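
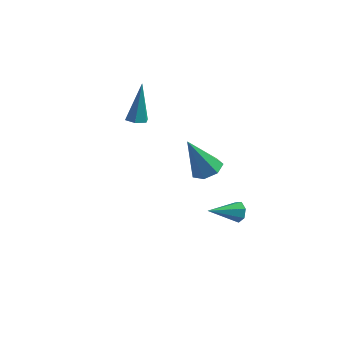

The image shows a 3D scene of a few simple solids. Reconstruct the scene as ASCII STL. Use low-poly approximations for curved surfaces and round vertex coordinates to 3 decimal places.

solid 
facet normal 0.622 0.693 -0.365
outer loop
vertex 3.477 1.716 -3.338
vertex 3.082 1.842 -3.772
vertex 3.129 2.087 -3.227
endloop
endfacet
facet normal 0.201 -0.103 0.974
outer loop
vertex 3.477 1.716 -3.338
vertex 3.129 2.087 -3.227
vertex 2.018 0.658 -3.148
endloop
endfacet
facet normal 0.623 0.692 -0.365
outer loop
vertex 3.129 2.087 -3.227
vertex 3.082 1.842 -3.772
vertex 2.746 2.274 -3.526
endloop
endfacet
facet normal -0.442 0.388 0.809
outer loop
vertex 3.129 2.087 -3.227
vertex 2.746 2.274 -3.526
vertex 2.018 0.658 -3.148
endloop
endfacet
facet normal 0.622 0.692 -0.366
outer loop
vertex 2.746 2.274 -3.526
vertex 3.082 1.842 -3.772
vertex 2.616 2.135 -4.01
endloop
endfacet
facet normal -0.895 0.431 0.117
outer loop
vertex 2.746 2.274 -3.526
vertex 2.616 2.135 -4.01
vertex 2.018 0.658 -3.148
endloop
endfacet
facet normal 0.622 0.693 -0.365
outer loop
vertex 2.616 2.135 -4.01
vertex 3.082 1.842 -3.772
vertex 2.836 1.776 -4.316
endloop
endfacet
facet normal -0.816 -0.007 -0.578
outer loop
vertex 2.616 2.135 -4.01
vertex 2.836 1.776 -4.316
vertex 2.018 0.658 -3.148
endloop
endfacet
facet normal 0.621 0.693 -0.365
outer loop
vertex 2.836 1.776 -4.316
vertex 3.082 1.842 -3.772
vertex 3.242 1.467 -4.212
endloop
endfacet
facet normal -0.262 -0.599 -0.757
outer loop
vertex 2.836 1.776 -4.316
vertex 3.242 1.467 -4.212
vertex 2.018 0.658 -3.148
endloop
endfacet
facet normal 0.622 0.693 -0.364
outer loop
vertex 3.242 1.467 -4.212
vertex 3.082 1.842 -3.772
vertex 3.527 1.44 -3.777
endloop
endfacet
facet normal 0.346 -0.895 -0.282
outer loop
vertex 3.242 1.467 -4.212
vertex 3.527 1.44 -3.777
vertex 2.018 0.658 -3.148
endloop
endfacet
facet normal 0.622 0.693 -0.365
outer loop
vertex 3.527 1.44 -3.777
vertex 3.082 1.842 -3.772
vertex 3.477 1.716 -3.338
endloop
endfacet
facet normal 0.553 -0.675 0.488
outer loop
vertex 3.527 1.44 -3.777
vertex 3.477 1.716 -3.338
vertex 2.018 0.658 -3.148
endloop
endfacet
facet normal -0.005 -0.303 -0.953
outer loop
vertex -1.501 1.721 1.284
vertex -2.056 1.849 1.246
vertex -1.663 2.243 1.119
endloop
endfacet
facet normal 0.937 0.329 0.121
outer loop
vertex -1.501 1.721 1.284
vertex -1.663 2.243 1.119
vertex -2.044 2.511 3.334
endloop
endfacet
facet normal -0.006 -0.301 -0.953
outer loop
vertex -1.663 2.243 1.119
vertex -2.056 1.849 1.246
vertex -2.217 2.371 1.082
endloop
endfacet
facet normal 0.229 0.970 -0.078
outer loop
vertex -1.663 2.243 1.119
vertex -2.217 2.371 1.082
vertex -2.044 2.511 3.334
endloop
endfacet
facet normal -0.006 -0.301 -0.953
outer loop
vertex -2.217 2.371 1.082
vertex -2.056 1.849 1.246
vertex -2.61 1.977 1.209
endloop
endfacet
facet normal -0.706 0.708 0.010
outer loop
vertex -2.217 2.371 1.082
vertex -2.61 1.977 1.209
vertex -2.044 2.511 3.334
endloop
endfacet
facet normal -0.006 -0.302 -0.953
outer loop
vertex -2.61 1.977 1.209
vertex -2.056 1.849 1.246
vertex -2.448 1.456 1.373
endloop
endfacet
facet normal -0.934 -0.197 0.298
outer loop
vertex -2.61 1.977 1.209
vertex -2.448 1.456 1.373
vertex -2.044 2.511 3.334
endloop
endfacet
facet normal -0.005 -0.303 -0.953
outer loop
vertex -2.448 1.456 1.373
vertex -2.056 1.849 1.246
vertex -1.894 1.328 1.411
endloop
endfacet
facet normal -0.228 -0.837 0.497
outer loop
vertex -2.448 1.456 1.373
vertex -1.894 1.328 1.411
vertex -2.044 2.511 3.334
endloop
endfacet
facet normal -0.005 -0.303 -0.953
outer loop
vertex -1.894 1.328 1.411
vertex -2.056 1.849 1.246
vertex -1.501 1.721 1.284
endloop
endfacet
facet normal 0.708 -0.576 0.409
outer loop
vertex -1.894 1.328 1.411
vertex -1.501 1.721 1.284
vertex -2.044 2.511 3.334
endloop
endfacet
facet normal 0.378 0.193 -0.905
outer loop
vertex 3.098 -0.231 1.105
vertex 2.437 -0.507 0.77
vertex 2.604 0.231 0.997
endloop
endfacet
facet normal 0.428 0.613 0.665
outer loop
vertex 3.098 -0.231 1.105
vertex 2.604 0.231 0.997
vertex 1.643 -0.913 2.67
endloop
endfacet
facet normal 0.378 0.193 -0.905
outer loop
vertex 2.604 0.231 0.997
vertex 2.437 -0.507 0.77
vertex 1.984 0.138 0.718
endloop
endfacet
facet normal -0.312 0.858 0.408
outer loop
vertex 2.604 0.231 0.997
vertex 1.984 0.138 0.718
vertex 1.643 -0.913 2.67
endloop
endfacet
facet normal 0.379 0.193 -0.905
outer loop
vertex 1.984 0.138 0.718
vertex 2.437 -0.507 0.77
vertex 1.706 -0.44 0.478
endloop
endfacet
facet normal -0.909 0.411 0.063
outer loop
vertex 1.984 0.138 0.718
vertex 1.706 -0.44 0.478
vertex 1.643 -0.913 2.67
endloop
endfacet
facet normal 0.379 0.193 -0.905
outer loop
vertex 1.706 -0.44 0.478
vertex 2.437 -0.507 0.77
vertex 1.979 -1.069 0.458
endloop
endfacet
facet normal -0.913 -0.393 -0.111
outer loop
vertex 1.706 -0.44 0.478
vertex 1.979 -1.069 0.458
vertex 1.643 -0.913 2.67
endloop
endfacet
facet normal 0.378 0.194 -0.905
outer loop
vertex 1.979 -1.069 0.458
vertex 2.437 -0.507 0.77
vertex 2.597 -1.274 0.672
endloop
endfacet
facet normal -0.320 -0.947 0.018
outer loop
vertex 1.979 -1.069 0.458
vertex 2.597 -1.274 0.672
vertex 1.643 -0.913 2.67
endloop
endfacet
facet normal 0.378 0.195 -0.905
outer loop
vertex 2.597 -1.274 0.672
vertex 2.437 -0.507 0.77
vertex 3.095 -0.902 0.96
endloop
endfacet
facet normal 0.421 -0.836 0.352
outer loop
vertex 2.597 -1.274 0.672
vertex 3.095 -0.902 0.96
vertex 1.643 -0.913 2.67
endloop
endfacet
facet normal 0.378 0.194 -0.905
outer loop
vertex 3.095 -0.902 0.96
vertex 2.437 -0.507 0.77
vertex 3.098 -0.231 1.105
endloop
endfacet
facet normal 0.755 -0.142 0.640
outer loop
vertex 3.095 -0.902 0.96
vertex 3.098 -0.231 1.105
vertex 1.643 -0.913 2.67
endloop
endfacet

endsolid


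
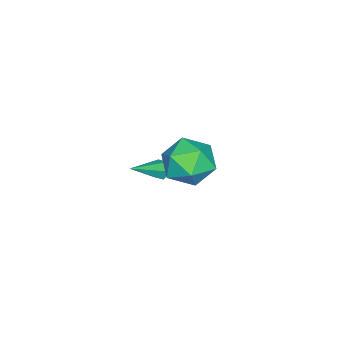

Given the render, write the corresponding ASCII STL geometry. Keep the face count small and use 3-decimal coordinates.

solid 
facet normal -0.870 -0.204 0.450
outer loop
vertex 1.052 0.839 1.603
vertex 1.002 -0.184 1.043
vertex 1.524 -0.114 2.084
endloop
endfacet
facet normal -0.459 0.208 0.864
outer loop
vertex 1.052 0.839 1.603
vertex 1.524 -0.114 2.084
vertex 2.087 0.907 2.137
endloop
endfacet
facet normal -0.312 0.806 0.503
outer loop
vertex 1.052 0.839 1.603
vertex 2.087 0.907 2.137
vertex 1.913 1.468 1.129
endloop
endfacet
facet normal -0.632 0.763 -0.135
outer loop
vertex 1.052 0.839 1.603
vertex 1.913 1.468 1.129
vertex 1.243 0.793 0.452
endloop
endfacet
facet normal -0.976 0.139 -0.168
outer loop
vertex 1.052 0.839 1.603
vertex 1.243 0.793 0.452
vertex 1.002 -0.184 1.043
endloop
endfacet
facet normal 0.154 -0.136 0.979
outer loop
vertex 2.087 0.907 2.137
vertex 1.524 -0.114 2.084
vertex 2.677 -0.073 1.908
endloop
endfacet
facet normal -0.509 -0.803 0.309
outer loop
vertex 1.524 -0.114 2.084
vertex 1.002 -0.184 1.043
vertex 2.007 -0.748 1.231
endloop
endfacet
facet normal -0.681 -0.249 -0.689
outer loop
vertex 1.002 -0.184 1.043
vertex 1.243 0.793 0.452
vertex 1.833 -0.187 0.223
endloop
endfacet
facet normal -0.124 0.761 -0.636
outer loop
vertex 1.243 0.793 0.452
vertex 1.913 1.468 1.129
vertex 2.396 0.834 0.276
endloop
endfacet
facet normal 0.392 0.831 0.395
outer loop
vertex 1.913 1.468 1.129
vertex 2.087 0.907 2.137
vertex 2.918 0.904 1.317
endloop
endfacet
facet normal 0.632 -0.763 0.135
outer loop
vertex 2.868 -0.119 0.757
vertex 2.677 -0.073 1.908
vertex 2.007 -0.748 1.231
endloop
endfacet
facet normal 0.312 -0.806 -0.503
outer loop
vertex 2.868 -0.119 0.757
vertex 2.007 -0.748 1.231
vertex 1.833 -0.187 0.223
endloop
endfacet
facet normal 0.459 -0.208 -0.864
outer loop
vertex 2.868 -0.119 0.757
vertex 1.833 -0.187 0.223
vertex 2.396 0.834 0.276
endloop
endfacet
facet normal 0.870 0.204 -0.450
outer loop
vertex 2.868 -0.119 0.757
vertex 2.396 0.834 0.276
vertex 2.918 0.904 1.317
endloop
endfacet
facet normal 0.976 -0.139 0.168
outer loop
vertex 2.868 -0.119 0.757
vertex 2.918 0.904 1.317
vertex 2.677 -0.073 1.908
endloop
endfacet
facet normal 0.124 -0.761 0.636
outer loop
vertex 2.007 -0.748 1.231
vertex 2.677 -0.073 1.908
vertex 1.524 -0.114 2.084
endloop
endfacet
facet normal -0.392 -0.831 -0.395
outer loop
vertex 1.833 -0.187 0.223
vertex 2.007 -0.748 1.231
vertex 1.002 -0.184 1.043
endloop
endfacet
facet normal -0.154 0.136 -0.979
outer loop
vertex 2.396 0.834 0.276
vertex 1.833 -0.187 0.223
vertex 1.243 0.793 0.452
endloop
endfacet
facet normal 0.509 0.803 -0.309
outer loop
vertex 2.918 0.904 1.317
vertex 2.396 0.834 0.276
vertex 1.913 1.468 1.129
endloop
endfacet
facet normal 0.681 0.249 0.689
outer loop
vertex 2.677 -0.073 1.908
vertex 2.918 0.904 1.317
vertex 2.087 0.907 2.137
endloop
endfacet
facet normal -0.777 0.324 -0.539
outer loop
vertex -2.083 -3.04 -4.403
vertex -2.283 -2.826 -3.986
vertex -1.966 -2.558 -4.282
endloop
endfacet
facet normal 0.740 -0.011 -0.672
outer loop
vertex -2.083 -3.04 -4.403
vertex -1.966 -2.558 -4.282
vertex -0.737 -3.474 -2.914
endloop
endfacet
facet normal -0.778 0.326 -0.538
outer loop
vertex -1.966 -2.558 -4.282
vertex -2.283 -2.826 -3.986
vertex -2.166 -2.345 -3.864
endloop
endfacet
facet normal 0.649 0.757 -0.076
outer loop
vertex -1.966 -2.558 -4.282
vertex -2.166 -2.345 -3.864
vertex -0.737 -3.474 -2.914
endloop
endfacet
facet normal -0.778 0.326 -0.538
outer loop
vertex -2.166 -2.345 -3.864
vertex -2.283 -2.826 -3.986
vertex -2.483 -2.613 -3.568
endloop
endfacet
facet normal 0.077 0.697 0.713
outer loop
vertex -2.166 -2.345 -3.864
vertex -2.483 -2.613 -3.568
vertex -0.737 -3.474 -2.914
endloop
endfacet
facet normal -0.777 0.326 -0.538
outer loop
vertex -2.483 -2.613 -3.568
vertex -2.283 -2.826 -3.986
vertex -2.601 -3.094 -3.689
endloop
endfacet
facet normal -0.403 -0.129 0.906
outer loop
vertex -2.483 -2.613 -3.568
vertex -2.601 -3.094 -3.689
vertex -0.737 -3.474 -2.914
endloop
endfacet
facet normal -0.777 0.326 -0.538
outer loop
vertex -2.601 -3.094 -3.689
vertex -2.283 -2.826 -3.986
vertex -2.401 -3.307 -4.107
endloop
endfacet
facet normal -0.312 -0.899 0.309
outer loop
vertex -2.601 -3.094 -3.689
vertex -2.401 -3.307 -4.107
vertex -0.737 -3.474 -2.914
endloop
endfacet
facet normal -0.776 0.326 -0.540
outer loop
vertex -2.401 -3.307 -4.107
vertex -2.283 -2.826 -3.986
vertex -2.083 -3.04 -4.403
endloop
endfacet
facet normal 0.259 -0.839 -0.479
outer loop
vertex -2.401 -3.307 -4.107
vertex -2.083 -3.04 -4.403
vertex -0.737 -3.474 -2.914
endloop
endfacet

endsolid


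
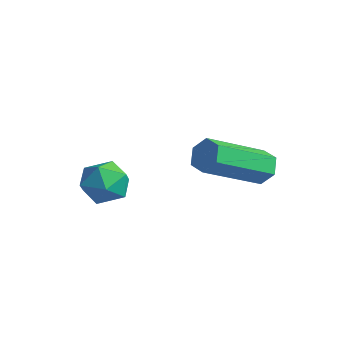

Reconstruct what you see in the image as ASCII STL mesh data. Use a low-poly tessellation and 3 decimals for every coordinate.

solid 
facet normal -0.422 0.895 0.144
outer loop
vertex -3.379 -3.235 2.164
vertex -4.056 -3.546 2.112
vertex -3.719 -3.494 2.777
endloop
endfacet
facet normal 0.208 0.854 0.476
outer loop
vertex -3.379 -3.235 2.164
vertex -3.719 -3.494 2.777
vertex -2.989 -3.615 2.675
endloop
endfacet
facet normal 0.707 0.707 -0.014
outer loop
vertex -3.379 -3.235 2.164
vertex -2.989 -3.615 2.675
vertex -2.875 -3.743 1.949
endloop
endfacet
facet normal 0.386 0.657 -0.648
outer loop
vertex -3.379 -3.235 2.164
vertex -2.875 -3.743 1.949
vertex -3.534 -3.699 1.601
endloop
endfacet
facet normal -0.313 0.773 -0.551
outer loop
vertex -3.379 -3.235 2.164
vertex -3.534 -3.699 1.601
vertex -4.056 -3.546 2.112
endloop
endfacet
facet normal 0.181 0.307 0.934
outer loop
vertex -2.989 -3.615 2.675
vertex -3.719 -3.494 2.777
vertex -3.426 -4.161 2.939
endloop
endfacet
facet normal -0.839 0.375 0.396
outer loop
vertex -3.719 -3.494 2.777
vertex -4.056 -3.546 2.112
vertex -4.085 -4.117 2.591
endloop
endfacet
facet normal -0.661 0.177 -0.729
outer loop
vertex -4.056 -3.546 2.112
vertex -3.534 -3.699 1.601
vertex -3.971 -4.245 1.865
endloop
endfacet
facet normal 0.466 -0.010 -0.885
outer loop
vertex -3.534 -3.699 1.601
vertex -2.875 -3.743 1.949
vertex -3.241 -4.366 1.763
endloop
endfacet
facet normal 0.987 0.070 0.143
outer loop
vertex -2.875 -3.743 1.949
vertex -2.989 -3.615 2.675
vertex -2.904 -4.314 2.428
endloop
endfacet
facet normal -0.386 -0.657 0.648
outer loop
vertex -3.581 -4.625 2.376
vertex -3.426 -4.161 2.939
vertex -4.085 -4.117 2.591
endloop
endfacet
facet normal -0.707 -0.707 0.014
outer loop
vertex -3.581 -4.625 2.376
vertex -4.085 -4.117 2.591
vertex -3.971 -4.245 1.865
endloop
endfacet
facet normal -0.208 -0.854 -0.476
outer loop
vertex -3.581 -4.625 2.376
vertex -3.971 -4.245 1.865
vertex -3.241 -4.366 1.763
endloop
endfacet
facet normal 0.422 -0.895 -0.144
outer loop
vertex -3.581 -4.625 2.376
vertex -3.241 -4.366 1.763
vertex -2.904 -4.314 2.428
endloop
endfacet
facet normal 0.313 -0.773 0.551
outer loop
vertex -3.581 -4.625 2.376
vertex -2.904 -4.314 2.428
vertex -3.426 -4.161 2.939
endloop
endfacet
facet normal -0.466 0.010 0.885
outer loop
vertex -4.085 -4.117 2.591
vertex -3.426 -4.161 2.939
vertex -3.719 -3.494 2.777
endloop
endfacet
facet normal -0.987 -0.070 -0.143
outer loop
vertex -3.971 -4.245 1.865
vertex -4.085 -4.117 2.591
vertex -4.056 -3.546 2.112
endloop
endfacet
facet normal -0.181 -0.307 -0.934
outer loop
vertex -3.241 -4.366 1.763
vertex -3.971 -4.245 1.865
vertex -3.534 -3.699 1.601
endloop
endfacet
facet normal 0.839 -0.375 -0.396
outer loop
vertex -2.904 -4.314 2.428
vertex -3.241 -4.366 1.763
vertex -2.875 -3.743 1.949
endloop
endfacet
facet normal 0.661 -0.177 0.729
outer loop
vertex -3.426 -4.161 2.939
vertex -2.904 -4.314 2.428
vertex -2.989 -3.615 2.675
endloop
endfacet
facet normal 0.119 0.864 -0.489
outer loop
vertex -0.928 -0.946 2.273
vertex -1.171 -0.684 2.677
vertex -0.636 -0.754 2.684
endloop
endfacet
facet normal 0.832 -0.355 -0.426
outer loop
vertex -0.928 -0.946 2.273
vertex -0.636 -0.754 2.684
vertex -1.165 -2.658 3.238
endloop
endfacet
facet normal 0.833 -0.355 -0.425
outer loop
vertex -1.165 -2.658 3.238
vertex -0.636 -0.754 2.684
vertex -0.873 -2.466 3.65
endloop
endfacet
facet normal -0.119 -0.865 0.488
outer loop
vertex -1.165 -2.658 3.238
vertex -0.873 -2.466 3.65
vertex -1.409 -2.396 3.643
endloop
endfacet
facet normal 0.120 0.865 -0.488
outer loop
vertex -0.636 -0.754 2.684
vertex -1.171 -0.684 2.677
vertex -0.879 -0.492 3.089
endloop
endfacet
facet normal 0.885 0.130 0.447
outer loop
vertex -0.636 -0.754 2.684
vertex -0.879 -0.492 3.089
vertex -0.873 -2.466 3.65
endloop
endfacet
facet normal 0.884 0.130 0.449
outer loop
vertex -0.873 -2.466 3.65
vertex -0.879 -0.492 3.089
vertex -1.117 -2.204 4.055
endloop
endfacet
facet normal -0.119 -0.865 0.488
outer loop
vertex -0.873 -2.466 3.65
vertex -1.117 -2.204 4.055
vertex -1.409 -2.396 3.643
endloop
endfacet
facet normal 0.119 0.865 -0.488
outer loop
vertex -0.879 -0.492 3.089
vertex -1.171 -0.684 2.677
vertex -1.415 -0.422 3.082
endloop
endfacet
facet normal 0.052 0.485 0.873
outer loop
vertex -0.879 -0.492 3.089
vertex -1.415 -0.422 3.082
vertex -1.117 -2.204 4.055
endloop
endfacet
facet normal 0.050 0.485 0.873
outer loop
vertex -1.117 -2.204 4.055
vertex -1.415 -0.422 3.082
vertex -1.652 -2.134 4.047
endloop
endfacet
facet normal -0.120 -0.864 0.488
outer loop
vertex -1.117 -2.204 4.055
vertex -1.652 -2.134 4.047
vertex -1.409 -2.396 3.643
endloop
endfacet
facet normal 0.119 0.865 -0.488
outer loop
vertex -1.415 -0.422 3.082
vertex -1.171 -0.684 2.677
vertex -1.707 -0.614 2.67
endloop
endfacet
facet normal -0.833 0.355 0.425
outer loop
vertex -1.415 -0.422 3.082
vertex -1.707 -0.614 2.67
vertex -1.652 -2.134 4.047
endloop
endfacet
facet normal -0.832 0.355 0.425
outer loop
vertex -1.652 -2.134 4.047
vertex -1.707 -0.614 2.67
vertex -1.944 -2.326 3.636
endloop
endfacet
facet normal -0.119 -0.864 0.489
outer loop
vertex -1.652 -2.134 4.047
vertex -1.944 -2.326 3.636
vertex -1.409 -2.396 3.643
endloop
endfacet
facet normal 0.119 0.865 -0.488
outer loop
vertex -1.707 -0.614 2.67
vertex -1.171 -0.684 2.677
vertex -1.463 -0.876 2.265
endloop
endfacet
facet normal -0.884 -0.131 -0.448
outer loop
vertex -1.707 -0.614 2.67
vertex -1.463 -0.876 2.265
vertex -1.944 -2.326 3.636
endloop
endfacet
facet normal -0.885 -0.129 -0.447
outer loop
vertex -1.944 -2.326 3.636
vertex -1.463 -0.876 2.265
vertex -1.701 -2.588 3.231
endloop
endfacet
facet normal -0.120 -0.865 0.488
outer loop
vertex -1.944 -2.326 3.636
vertex -1.701 -2.588 3.231
vertex -1.409 -2.396 3.643
endloop
endfacet
facet normal 0.120 0.864 -0.488
outer loop
vertex -1.463 -0.876 2.265
vertex -1.171 -0.684 2.677
vertex -0.928 -0.946 2.273
endloop
endfacet
facet normal -0.050 -0.485 -0.873
outer loop
vertex -1.463 -0.876 2.265
vertex -0.928 -0.946 2.273
vertex -1.701 -2.588 3.231
endloop
endfacet
facet normal -0.052 -0.485 -0.873
outer loop
vertex -1.701 -2.588 3.231
vertex -0.928 -0.946 2.273
vertex -1.165 -2.658 3.238
endloop
endfacet
facet normal -0.119 -0.865 0.488
outer loop
vertex -1.701 -2.588 3.231
vertex -1.165 -2.658 3.238
vertex -1.409 -2.396 3.643
endloop
endfacet

endsolid


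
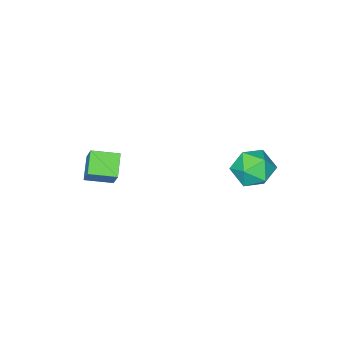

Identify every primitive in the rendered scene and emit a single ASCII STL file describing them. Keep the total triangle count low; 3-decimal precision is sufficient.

solid 
facet normal -0.745 0.640 -0.185
outer loop
vertex 1.999 -2.74 -1.098
vertex 2.295 -2.08 -0.006
vertex 2.764 -2.033 -1.733
endloop
endfacet
facet normal -0.226 -0.504 -0.834
outer loop
vertex 3.725 -2.86 -1.494
vertex 1.999 -2.74 -1.098
vertex 2.764 -2.033 -1.733
endloop
endfacet
facet normal -0.745 0.641 -0.185
outer loop
vertex 2.764 -2.033 -1.733
vertex 2.295 -2.08 -0.006
vertex 3.06 -1.373 -0.64
endloop
endfacet
facet normal 0.628 0.579 -0.520
outer loop
vertex 3.06 -1.373 -0.64
vertex 3.725 -2.86 -1.494
vertex 2.764 -2.033 -1.733
endloop
endfacet
facet normal -0.628 -0.579 0.520
outer loop
vertex 1.999 -2.74 -1.098
vertex 3.256 -2.907 0.233
vertex 2.295 -2.08 -0.006
endloop
endfacet
facet normal -0.226 -0.503 -0.834
outer loop
vertex 2.96 -3.567 -0.86
vertex 1.999 -2.74 -1.098
vertex 3.725 -2.86 -1.494
endloop
endfacet
facet normal -0.628 -0.580 0.520
outer loop
vertex 2.96 -3.567 -0.86
vertex 3.256 -2.907 0.233
vertex 1.999 -2.74 -1.098
endloop
endfacet
facet normal 0.226 0.503 0.834
outer loop
vertex 2.295 -2.08 -0.006
vertex 3.256 -2.907 0.233
vertex 3.06 -1.373 -0.64
endloop
endfacet
facet normal 0.627 0.579 -0.520
outer loop
vertex 4.021 -2.2 -0.402
vertex 3.725 -2.86 -1.494
vertex 3.06 -1.373 -0.64
endloop
endfacet
facet normal 0.227 0.503 0.834
outer loop
vertex 3.06 -1.373 -0.64
vertex 3.256 -2.907 0.233
vertex 4.021 -2.2 -0.402
endloop
endfacet
facet normal 0.745 -0.640 0.185
outer loop
vertex 4.021 -2.2 -0.402
vertex 2.96 -3.567 -0.86
vertex 3.725 -2.86 -1.494
endloop
endfacet
facet normal 0.745 -0.640 0.185
outer loop
vertex 3.256 -2.907 0.233
vertex 2.96 -3.567 -0.86
vertex 4.021 -2.2 -0.402
endloop
endfacet
facet normal -0.347 -0.710 0.612
outer loop
vertex -3.121 1.045 -0.989
vertex -2.552 0.3 -1.531
vertex -2.108 0.811 -0.686
endloop
endfacet
facet normal -0.303 -0.084 0.949
outer loop
vertex -3.121 1.045 -0.989
vertex -2.108 0.811 -0.686
vertex -2.445 1.84 -0.703
endloop
endfacet
facet normal -0.706 0.387 0.593
outer loop
vertex -3.121 1.045 -0.989
vertex -2.445 1.84 -0.703
vertex -3.096 1.965 -1.559
endloop
endfacet
facet normal -0.998 0.050 0.037
outer loop
vertex -3.121 1.045 -0.989
vertex -3.096 1.965 -1.559
vertex -3.163 1.013 -2.071
endloop
endfacet
facet normal -0.776 -0.628 0.049
outer loop
vertex -3.121 1.045 -0.989
vertex -3.163 1.013 -2.071
vertex -2.552 0.3 -1.531
endloop
endfacet
facet normal 0.375 0.138 0.917
outer loop
vertex -2.445 1.84 -0.703
vertex -2.108 0.811 -0.686
vertex -1.457 1.587 -1.069
endloop
endfacet
facet normal 0.304 -0.877 0.371
outer loop
vertex -2.108 0.811 -0.686
vertex -2.552 0.3 -1.531
vertex -1.524 0.635 -1.581
endloop
endfacet
facet normal -0.391 -0.745 -0.541
outer loop
vertex -2.552 0.3 -1.531
vertex -3.163 1.013 -2.071
vertex -2.175 0.76 -2.437
endloop
endfacet
facet normal -0.750 0.353 -0.559
outer loop
vertex -3.163 1.013 -2.071
vertex -3.096 1.965 -1.559
vertex -2.512 1.789 -2.454
endloop
endfacet
facet normal -0.276 0.898 0.341
outer loop
vertex -3.096 1.965 -1.559
vertex -2.445 1.84 -0.703
vertex -2.068 2.3 -1.609
endloop
endfacet
facet normal 0.998 -0.050 -0.037
outer loop
vertex -1.499 1.555 -2.151
vertex -1.457 1.587 -1.069
vertex -1.524 0.635 -1.581
endloop
endfacet
facet normal 0.706 -0.387 -0.593
outer loop
vertex -1.499 1.555 -2.151
vertex -1.524 0.635 -1.581
vertex -2.175 0.76 -2.437
endloop
endfacet
facet normal 0.303 0.084 -0.949
outer loop
vertex -1.499 1.555 -2.151
vertex -2.175 0.76 -2.437
vertex -2.512 1.789 -2.454
endloop
endfacet
facet normal 0.347 0.710 -0.612
outer loop
vertex -1.499 1.555 -2.151
vertex -2.512 1.789 -2.454
vertex -2.068 2.3 -1.609
endloop
endfacet
facet normal 0.776 0.628 -0.049
outer loop
vertex -1.499 1.555 -2.151
vertex -2.068 2.3 -1.609
vertex -1.457 1.587 -1.069
endloop
endfacet
facet normal 0.750 -0.353 0.559
outer loop
vertex -1.524 0.635 -1.581
vertex -1.457 1.587 -1.069
vertex -2.108 0.811 -0.686
endloop
endfacet
facet normal 0.276 -0.898 -0.341
outer loop
vertex -2.175 0.76 -2.437
vertex -1.524 0.635 -1.581
vertex -2.552 0.3 -1.531
endloop
endfacet
facet normal -0.375 -0.138 -0.917
outer loop
vertex -2.512 1.789 -2.454
vertex -2.175 0.76 -2.437
vertex -3.163 1.013 -2.071
endloop
endfacet
facet normal -0.304 0.877 -0.371
outer loop
vertex -2.068 2.3 -1.609
vertex -2.512 1.789 -2.454
vertex -3.096 1.965 -1.559
endloop
endfacet
facet normal 0.391 0.745 0.541
outer loop
vertex -1.457 1.587 -1.069
vertex -2.068 2.3 -1.609
vertex -2.445 1.84 -0.703
endloop
endfacet

endsolid


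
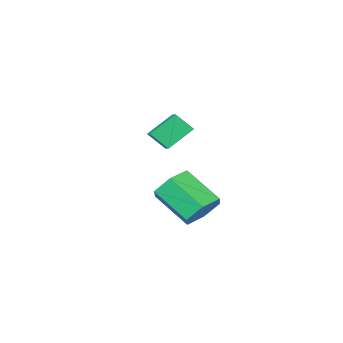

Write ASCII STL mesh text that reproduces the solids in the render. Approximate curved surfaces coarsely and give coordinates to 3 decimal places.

solid 
facet normal -0.441 0.555 -0.706
outer loop
vertex 1.722 0.092 3.164
vertex 2.131 0.771 3.442
vertex 2.748 -0.177 2.312
endloop
endfacet
facet normal -0.487 -0.809 -0.331
outer loop
vertex 3.189 -0.731 3.018
vertex 1.722 0.092 3.164
vertex 2.748 -0.177 2.312
endloop
endfacet
facet normal -0.441 0.555 -0.706
outer loop
vertex 2.748 -0.177 2.312
vertex 2.131 0.771 3.442
vertex 3.157 0.502 2.59
endloop
endfacet
facet normal 0.754 -0.198 -0.626
outer loop
vertex 3.157 0.502 2.59
vertex 3.189 -0.731 3.018
vertex 2.748 -0.177 2.312
endloop
endfacet
facet normal -0.754 0.198 0.626
outer loop
vertex 1.722 0.092 3.164
vertex 2.572 0.217 4.148
vertex 2.131 0.771 3.442
endloop
endfacet
facet normal -0.487 -0.809 -0.331
outer loop
vertex 2.163 -0.462 3.87
vertex 1.722 0.092 3.164
vertex 3.189 -0.731 3.018
endloop
endfacet
facet normal -0.754 0.198 0.626
outer loop
vertex 2.163 -0.462 3.87
vertex 2.572 0.217 4.148
vertex 1.722 0.092 3.164
endloop
endfacet
facet normal 0.487 0.809 0.331
outer loop
vertex 2.131 0.771 3.442
vertex 2.572 0.217 4.148
vertex 3.157 0.502 2.59
endloop
endfacet
facet normal 0.754 -0.198 -0.626
outer loop
vertex 3.598 -0.052 3.296
vertex 3.189 -0.731 3.018
vertex 3.157 0.502 2.59
endloop
endfacet
facet normal 0.487 0.809 0.331
outer loop
vertex 3.157 0.502 2.59
vertex 2.572 0.217 4.148
vertex 3.598 -0.052 3.296
endloop
endfacet
facet normal 0.441 -0.555 0.706
outer loop
vertex 3.598 -0.052 3.296
vertex 2.163 -0.462 3.87
vertex 3.189 -0.731 3.018
endloop
endfacet
facet normal 0.441 -0.555 0.706
outer loop
vertex 2.572 0.217 4.148
vertex 2.163 -0.462 3.87
vertex 3.598 -0.052 3.296
endloop
endfacet
facet normal -0.191 0.780 -0.596
outer loop
vertex 1.269 0.318 -1.038
vertex 0.743 -0.262 -1.628
vertex 0.308 0.202 -0.882
endloop
endfacet
facet normal 0.053 0.615 0.787
outer loop
vertex 1.269 0.318 -1.038
vertex 0.308 0.202 -0.882
vertex 1.643 -1.218 0.138
endloop
endfacet
facet normal 0.053 0.615 0.787
outer loop
vertex 1.643 -1.218 0.138
vertex 0.308 0.202 -0.882
vertex 0.682 -1.334 0.293
endloop
endfacet
facet normal 0.190 -0.780 0.597
outer loop
vertex 1.643 -1.218 0.138
vertex 0.682 -1.334 0.293
vertex 1.117 -1.798 -0.452
endloop
endfacet
facet normal -0.190 0.780 -0.596
outer loop
vertex 0.308 0.202 -0.882
vertex 0.743 -0.262 -1.628
vertex -0.218 -0.377 -1.472
endloop
endfacet
facet normal -0.822 0.206 0.531
outer loop
vertex 0.308 0.202 -0.882
vertex -0.218 -0.377 -1.472
vertex 0.682 -1.334 0.293
endloop
endfacet
facet normal -0.822 0.206 0.531
outer loop
vertex 0.682 -1.334 0.293
vertex -0.218 -0.377 -1.472
vertex 0.156 -1.913 -0.297
endloop
endfacet
facet normal 0.190 -0.780 0.596
outer loop
vertex 0.682 -1.334 0.293
vertex 0.156 -1.913 -0.297
vertex 1.117 -1.798 -0.452
endloop
endfacet
facet normal -0.190 0.780 -0.597
outer loop
vertex -0.218 -0.377 -1.472
vertex 0.743 -0.262 -1.628
vertex 0.217 -0.842 -2.218
endloop
endfacet
facet normal -0.876 -0.409 -0.256
outer loop
vertex -0.218 -0.377 -1.472
vertex 0.217 -0.842 -2.218
vertex 0.156 -1.913 -0.297
endloop
endfacet
facet normal -0.876 -0.409 -0.256
outer loop
vertex 0.156 -1.913 -0.297
vertex 0.217 -0.842 -2.218
vertex 0.591 -2.378 -1.042
endloop
endfacet
facet normal 0.190 -0.779 0.597
outer loop
vertex 0.156 -1.913 -0.297
vertex 0.591 -2.378 -1.042
vertex 1.117 -1.798 -0.452
endloop
endfacet
facet normal -0.190 0.780 -0.597
outer loop
vertex 0.217 -0.842 -2.218
vertex 0.743 -0.262 -1.628
vertex 1.178 -0.726 -2.373
endloop
endfacet
facet normal -0.053 -0.615 -0.787
outer loop
vertex 0.217 -0.842 -2.218
vertex 1.178 -0.726 -2.373
vertex 0.591 -2.378 -1.042
endloop
endfacet
facet normal -0.053 -0.615 -0.787
outer loop
vertex 0.591 -2.378 -1.042
vertex 1.178 -0.726 -2.373
vertex 1.552 -2.262 -1.198
endloop
endfacet
facet normal 0.191 -0.780 0.596
outer loop
vertex 0.591 -2.378 -1.042
vertex 1.552 -2.262 -1.198
vertex 1.117 -1.798 -0.452
endloop
endfacet
facet normal -0.190 0.780 -0.596
outer loop
vertex 1.178 -0.726 -2.373
vertex 0.743 -0.262 -1.628
vertex 1.704 -0.147 -1.783
endloop
endfacet
facet normal 0.822 -0.206 -0.531
outer loop
vertex 1.178 -0.726 -2.373
vertex 1.704 -0.147 -1.783
vertex 1.552 -2.262 -1.198
endloop
endfacet
facet normal 0.822 -0.206 -0.531
outer loop
vertex 1.552 -2.262 -1.198
vertex 1.704 -0.147 -1.783
vertex 2.078 -1.683 -0.608
endloop
endfacet
facet normal 0.190 -0.780 0.596
outer loop
vertex 1.552 -2.262 -1.198
vertex 2.078 -1.683 -0.608
vertex 1.117 -1.798 -0.452
endloop
endfacet
facet normal -0.190 0.779 -0.597
outer loop
vertex 1.704 -0.147 -1.783
vertex 0.743 -0.262 -1.628
vertex 1.269 0.318 -1.038
endloop
endfacet
facet normal 0.876 0.409 0.256
outer loop
vertex 1.704 -0.147 -1.783
vertex 1.269 0.318 -1.038
vertex 2.078 -1.683 -0.608
endloop
endfacet
facet normal 0.876 0.409 0.256
outer loop
vertex 2.078 -1.683 -0.608
vertex 1.269 0.318 -1.038
vertex 1.643 -1.218 0.138
endloop
endfacet
facet normal 0.190 -0.780 0.597
outer loop
vertex 2.078 -1.683 -0.608
vertex 1.643 -1.218 0.138
vertex 1.117 -1.798 -0.452
endloop
endfacet

endsolid


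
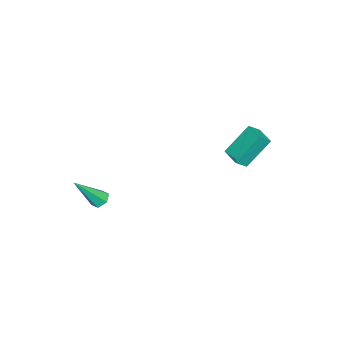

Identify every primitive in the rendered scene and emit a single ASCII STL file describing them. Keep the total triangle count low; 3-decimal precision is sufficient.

solid 
facet normal -0.420 0.478 0.771
outer loop
vertex -2.153 3.665 2.118
vertex -1.359 4.467 2.053
vertex -2.624 4.09 1.598
endloop
endfacet
facet normal -0.703 -0.709 0.057
outer loop
vertex -1.801 3.153 0.087
vertex -2.153 3.665 2.118
vertex -2.624 4.09 1.598
endloop
endfacet
facet normal -0.420 0.477 0.772
outer loop
vertex -2.624 4.09 1.598
vertex -1.359 4.467 2.053
vertex -1.83 4.892 1.534
endloop
endfacet
facet normal -0.574 0.518 -0.634
outer loop
vertex -1.83 4.892 1.534
vertex -1.801 3.153 0.087
vertex -2.624 4.09 1.598
endloop
endfacet
facet normal 0.575 -0.518 0.634
outer loop
vertex -2.153 3.665 2.118
vertex -0.536 3.53 0.542
vertex -1.359 4.467 2.053
endloop
endfacet
facet normal -0.703 -0.709 0.057
outer loop
vertex -1.33 2.728 0.606
vertex -2.153 3.665 2.118
vertex -1.801 3.153 0.087
endloop
endfacet
facet normal 0.574 -0.518 0.634
outer loop
vertex -1.33 2.728 0.606
vertex -0.536 3.53 0.542
vertex -2.153 3.665 2.118
endloop
endfacet
facet normal 0.703 0.709 -0.057
outer loop
vertex -1.359 4.467 2.053
vertex -0.536 3.53 0.542
vertex -1.83 4.892 1.534
endloop
endfacet
facet normal -0.575 0.518 -0.634
outer loop
vertex -1.007 3.955 0.022
vertex -1.801 3.153 0.087
vertex -1.83 4.892 1.534
endloop
endfacet
facet normal 0.703 0.709 -0.057
outer loop
vertex -1.83 4.892 1.534
vertex -0.536 3.53 0.542
vertex -1.007 3.955 0.022
endloop
endfacet
facet normal 0.419 -0.478 -0.772
outer loop
vertex -1.007 3.955 0.022
vertex -1.33 2.728 0.606
vertex -1.801 3.153 0.087
endloop
endfacet
facet normal 0.420 -0.478 -0.771
outer loop
vertex -0.536 3.53 0.542
vertex -1.33 2.728 0.606
vertex -1.007 3.955 0.022
endloop
endfacet
facet normal -0.401 0.481 -0.780
outer loop
vertex 3.309 -2.076 -1.323
vertex 2.807 -2.154 -1.113
vertex 3.093 -1.703 -0.982
endloop
endfacet
facet normal 0.897 0.433 0.095
outer loop
vertex 3.309 -2.076 -1.323
vertex 3.093 -1.703 -0.982
vertex 3.633 -3.146 0.493
endloop
endfacet
facet normal -0.402 0.481 -0.779
outer loop
vertex 3.093 -1.703 -0.982
vertex 2.807 -2.154 -1.113
vertex 2.591 -1.781 -0.771
endloop
endfacet
facet normal 0.163 0.734 0.659
outer loop
vertex 3.093 -1.703 -0.982
vertex 2.591 -1.781 -0.771
vertex 3.633 -3.146 0.493
endloop
endfacet
facet normal -0.401 0.482 -0.779
outer loop
vertex 2.591 -1.781 -0.771
vertex 2.807 -2.154 -1.113
vertex 2.305 -2.232 -0.903
endloop
endfacet
facet normal -0.645 0.193 0.740
outer loop
vertex 2.591 -1.781 -0.771
vertex 2.305 -2.232 -0.903
vertex 3.633 -3.146 0.493
endloop
endfacet
facet normal -0.401 0.481 -0.780
outer loop
vertex 2.305 -2.232 -0.903
vertex 2.807 -2.154 -1.113
vertex 2.521 -2.605 -1.244
endloop
endfacet
facet normal -0.716 -0.649 0.256
outer loop
vertex 2.305 -2.232 -0.903
vertex 2.521 -2.605 -1.244
vertex 3.633 -3.146 0.493
endloop
endfacet
facet normal -0.401 0.481 -0.780
outer loop
vertex 2.521 -2.605 -1.244
vertex 2.807 -2.154 -1.113
vertex 3.023 -2.527 -1.454
endloop
endfacet
facet normal 0.019 -0.951 -0.308
outer loop
vertex 2.521 -2.605 -1.244
vertex 3.023 -2.527 -1.454
vertex 3.633 -3.146 0.493
endloop
endfacet
facet normal -0.401 0.481 -0.780
outer loop
vertex 3.023 -2.527 -1.454
vertex 2.807 -2.154 -1.113
vertex 3.309 -2.076 -1.323
endloop
endfacet
facet normal 0.825 -0.410 -0.389
outer loop
vertex 3.023 -2.527 -1.454
vertex 3.309 -2.076 -1.323
vertex 3.633 -3.146 0.493
endloop
endfacet

endsolid


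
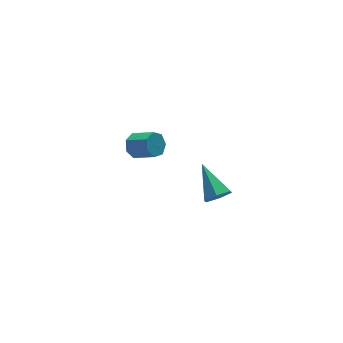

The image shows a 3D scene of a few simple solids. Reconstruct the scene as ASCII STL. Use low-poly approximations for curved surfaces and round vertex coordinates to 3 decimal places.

solid 
facet normal -0.053 -0.864 -0.500
outer loop
vertex -2.893 -4.601 -0.65
vertex -3.727 -4.609 -0.548
vertex -3.389 -4.239 -1.223
endloop
endfacet
facet normal 0.780 0.523 -0.345
outer loop
vertex -2.893 -4.601 -0.65
vertex -3.389 -4.239 -1.223
vertex -3.613 -2.751 0.528
endloop
endfacet
facet normal -0.054 -0.864 -0.501
outer loop
vertex -3.389 -4.239 -1.223
vertex -3.727 -4.609 -0.548
vertex -4.223 -4.246 -1.121
endloop
endfacet
facet normal -0.086 0.754 -0.652
outer loop
vertex -3.389 -4.239 -1.223
vertex -4.223 -4.246 -1.121
vertex -3.613 -2.751 0.528
endloop
endfacet
facet normal -0.053 -0.864 -0.501
outer loop
vertex -4.223 -4.246 -1.121
vertex -3.727 -4.609 -0.548
vertex -4.561 -4.616 -0.447
endloop
endfacet
facet normal -0.849 0.508 -0.147
outer loop
vertex -4.223 -4.246 -1.121
vertex -4.561 -4.616 -0.447
vertex -3.613 -2.751 0.528
endloop
endfacet
facet normal -0.053 -0.864 -0.501
outer loop
vertex -4.561 -4.616 -0.447
vertex -3.727 -4.609 -0.548
vertex -4.065 -4.979 0.126
endloop
endfacet
facet normal -0.746 0.031 0.665
outer loop
vertex -4.561 -4.616 -0.447
vertex -4.065 -4.979 0.126
vertex -3.613 -2.751 0.528
endloop
endfacet
facet normal -0.053 -0.864 -0.501
outer loop
vertex -4.065 -4.979 0.126
vertex -3.727 -4.609 -0.548
vertex -3.231 -4.971 0.024
endloop
endfacet
facet normal 0.121 -0.200 0.972
outer loop
vertex -4.065 -4.979 0.126
vertex -3.231 -4.971 0.024
vertex -3.613 -2.751 0.528
endloop
endfacet
facet normal -0.053 -0.864 -0.501
outer loop
vertex -3.231 -4.971 0.024
vertex -3.727 -4.609 -0.548
vertex -2.893 -4.601 -0.65
endloop
endfacet
facet normal 0.883 0.046 0.468
outer loop
vertex -3.231 -4.971 0.024
vertex -2.893 -4.601 -0.65
vertex -3.613 -2.751 0.528
endloop
endfacet
facet normal -0.448 0.732 -0.514
outer loop
vertex -3.975 3.109 -4.083
vertex -4.187 3.467 -3.388
vertex -3.513 3.572 -3.826
endloop
endfacet
facet normal 0.606 -0.174 -0.776
outer loop
vertex -3.975 3.109 -4.083
vertex -3.513 3.572 -3.826
vertex -3.281 1.974 -3.287
endloop
endfacet
facet normal 0.607 -0.173 -0.775
outer loop
vertex -3.281 1.974 -3.287
vertex -3.513 3.572 -3.826
vertex -2.819 2.438 -3.029
endloop
endfacet
facet normal 0.447 -0.732 0.514
outer loop
vertex -3.281 1.974 -3.287
vertex -2.819 2.438 -3.029
vertex -3.493 2.333 -2.592
endloop
endfacet
facet normal -0.448 0.732 -0.514
outer loop
vertex -3.513 3.572 -3.826
vertex -4.187 3.467 -3.388
vertex -3.559 3.956 -3.239
endloop
endfacet
facet normal 0.892 0.408 -0.197
outer loop
vertex -3.513 3.572 -3.826
vertex -3.559 3.956 -3.239
vertex -2.819 2.438 -3.029
endloop
endfacet
facet normal 0.892 0.408 -0.197
outer loop
vertex -2.819 2.438 -3.029
vertex -3.559 3.956 -3.239
vertex -2.865 2.822 -2.442
endloop
endfacet
facet normal 0.447 -0.732 0.514
outer loop
vertex -2.819 2.438 -3.029
vertex -2.865 2.822 -2.442
vertex -3.493 2.333 -2.592
endloop
endfacet
facet normal -0.448 0.732 -0.514
outer loop
vertex -3.559 3.956 -3.239
vertex -4.187 3.467 -3.388
vertex -4.077 3.972 -2.765
endloop
endfacet
facet normal 0.505 0.681 0.529
outer loop
vertex -3.559 3.956 -3.239
vertex -4.077 3.972 -2.765
vertex -2.865 2.822 -2.442
endloop
endfacet
facet normal 0.505 0.681 0.529
outer loop
vertex -2.865 2.822 -2.442
vertex -4.077 3.972 -2.765
vertex -3.383 2.838 -1.968
endloop
endfacet
facet normal 0.447 -0.732 0.514
outer loop
vertex -2.865 2.822 -2.442
vertex -3.383 2.838 -1.968
vertex -3.493 2.333 -2.592
endloop
endfacet
facet normal -0.447 0.732 -0.514
outer loop
vertex -4.077 3.972 -2.765
vertex -4.187 3.467 -3.388
vertex -4.678 3.608 -2.76
endloop
endfacet
facet normal -0.261 0.443 0.858
outer loop
vertex -4.077 3.972 -2.765
vertex -4.678 3.608 -2.76
vertex -3.383 2.838 -1.968
endloop
endfacet
facet normal -0.261 0.443 0.858
outer loop
vertex -3.383 2.838 -1.968
vertex -4.678 3.608 -2.76
vertex -3.984 2.474 -1.963
endloop
endfacet
facet normal 0.448 -0.732 0.514
outer loop
vertex -3.383 2.838 -1.968
vertex -3.984 2.474 -1.963
vertex -3.493 2.333 -2.592
endloop
endfacet
facet normal -0.447 0.732 -0.514
outer loop
vertex -4.678 3.608 -2.76
vertex -4.187 3.467 -3.388
vertex -4.909 3.138 -3.228
endloop
endfacet
facet normal -0.832 -0.129 0.540
outer loop
vertex -4.678 3.608 -2.76
vertex -4.909 3.138 -3.228
vertex -3.984 2.474 -1.963
endloop
endfacet
facet normal -0.831 -0.129 0.540
outer loop
vertex -3.984 2.474 -1.963
vertex -4.909 3.138 -3.228
vertex -4.216 2.003 -2.432
endloop
endfacet
facet normal 0.448 -0.732 0.514
outer loop
vertex -3.984 2.474 -1.963
vertex -4.216 2.003 -2.432
vertex -3.493 2.333 -2.592
endloop
endfacet
facet normal -0.447 0.731 -0.515
outer loop
vertex -4.909 3.138 -3.228
vertex -4.187 3.467 -3.388
vertex -4.596 2.915 -3.817
endloop
endfacet
facet normal -0.776 -0.603 -0.184
outer loop
vertex -4.909 3.138 -3.228
vertex -4.596 2.915 -3.817
vertex -4.216 2.003 -2.432
endloop
endfacet
facet normal -0.776 -0.604 -0.185
outer loop
vertex -4.216 2.003 -2.432
vertex -4.596 2.915 -3.817
vertex -3.903 1.781 -3.021
endloop
endfacet
facet normal 0.448 -0.732 0.514
outer loop
vertex -4.216 2.003 -2.432
vertex -3.903 1.781 -3.021
vertex -3.493 2.333 -2.592
endloop
endfacet
facet normal -0.449 0.731 -0.514
outer loop
vertex -4.596 2.915 -3.817
vertex -4.187 3.467 -3.388
vertex -3.975 3.109 -4.083
endloop
endfacet
facet normal -0.135 -0.623 -0.770
outer loop
vertex -4.596 2.915 -3.817
vertex -3.975 3.109 -4.083
vertex -3.903 1.781 -3.021
endloop
endfacet
facet normal -0.136 -0.623 -0.770
outer loop
vertex -3.903 1.781 -3.021
vertex -3.975 3.109 -4.083
vertex -3.281 1.974 -3.287
endloop
endfacet
facet normal 0.447 -0.732 0.514
outer loop
vertex -3.903 1.781 -3.021
vertex -3.281 1.974 -3.287
vertex -3.493 2.333 -2.592
endloop
endfacet

endsolid


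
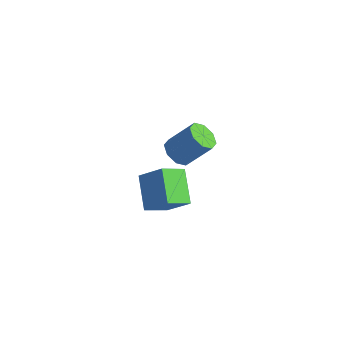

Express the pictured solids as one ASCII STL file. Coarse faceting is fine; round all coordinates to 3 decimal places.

solid 
facet normal -0.695 -0.215 -0.686
outer loop
vertex 1.801 0.694 -1.774
vertex 0.739 1.447 -0.933
vertex 2.048 1.66 -2.327
endloop
endfacet
facet normal 0.685 -0.486 -0.543
outer loop
vertex 3.001 1.953 -1.387
vertex 1.801 0.694 -1.774
vertex 2.048 1.66 -2.327
endloop
endfacet
facet normal -0.696 -0.214 -0.686
outer loop
vertex 2.048 1.66 -2.327
vertex 0.739 1.447 -0.933
vertex 0.986 2.413 -1.485
endloop
endfacet
facet normal 0.217 0.848 -0.484
outer loop
vertex 0.986 2.413 -1.485
vertex 3.001 1.953 -1.387
vertex 2.048 1.66 -2.327
endloop
endfacet
facet normal -0.217 -0.847 0.484
outer loop
vertex 1.801 0.694 -1.774
vertex 1.692 1.74 0.007
vertex 0.739 1.447 -0.933
endloop
endfacet
facet normal 0.685 -0.486 -0.543
outer loop
vertex 2.754 0.987 -0.835
vertex 1.801 0.694 -1.774
vertex 3.001 1.953 -1.387
endloop
endfacet
facet normal -0.217 -0.848 0.484
outer loop
vertex 2.754 0.987 -0.835
vertex 1.692 1.74 0.007
vertex 1.801 0.694 -1.774
endloop
endfacet
facet normal -0.685 0.486 0.543
outer loop
vertex 0.739 1.447 -0.933
vertex 1.692 1.74 0.007
vertex 0.986 2.413 -1.485
endloop
endfacet
facet normal 0.217 0.847 -0.485
outer loop
vertex 1.939 2.706 -0.546
vertex 3.001 1.953 -1.387
vertex 0.986 2.413 -1.485
endloop
endfacet
facet normal -0.685 0.486 0.543
outer loop
vertex 0.986 2.413 -1.485
vertex 1.692 1.74 0.007
vertex 1.939 2.706 -0.546
endloop
endfacet
facet normal 0.695 0.214 0.686
outer loop
vertex 1.939 2.706 -0.546
vertex 2.754 0.987 -0.835
vertex 3.001 1.953 -1.387
endloop
endfacet
facet normal 0.696 0.215 0.686
outer loop
vertex 1.692 1.74 0.007
vertex 2.754 0.987 -0.835
vertex 1.939 2.706 -0.546
endloop
endfacet
facet normal -0.487 -0.451 -0.748
outer loop
vertex 3.596 1.085 2.095
vertex 3.039 1.203 2.387
vertex 3.402 1.515 1.962
endloop
endfacet
facet normal 0.778 0.163 -0.607
outer loop
vertex 3.596 1.085 2.095
vertex 3.402 1.515 1.962
vertex 4.278 1.72 3.141
endloop
endfacet
facet normal 0.778 0.164 -0.607
outer loop
vertex 4.278 1.72 3.141
vertex 3.402 1.515 1.962
vertex 4.083 2.149 3.007
endloop
endfacet
facet normal 0.487 0.454 0.746
outer loop
vertex 4.278 1.72 3.141
vertex 4.083 2.149 3.007
vertex 3.721 1.837 3.433
endloop
endfacet
facet normal -0.486 -0.453 -0.748
outer loop
vertex 3.402 1.515 1.962
vertex 3.039 1.203 2.387
vertex 2.994 1.761 2.078
endloop
endfacet
facet normal 0.267 0.737 -0.621
outer loop
vertex 3.402 1.515 1.962
vertex 2.994 1.761 2.078
vertex 4.083 2.149 3.007
endloop
endfacet
facet normal 0.268 0.736 -0.621
outer loop
vertex 4.083 2.149 3.007
vertex 2.994 1.761 2.078
vertex 3.676 2.395 3.123
endloop
endfacet
facet normal 0.487 0.454 0.746
outer loop
vertex 4.083 2.149 3.007
vertex 3.676 2.395 3.123
vertex 3.721 1.837 3.433
endloop
endfacet
facet normal -0.488 -0.453 -0.746
outer loop
vertex 2.994 1.761 2.078
vertex 3.039 1.203 2.387
vertex 2.614 1.681 2.375
endloop
endfacet
facet normal -0.397 0.876 -0.272
outer loop
vertex 2.994 1.761 2.078
vertex 2.614 1.681 2.375
vertex 3.676 2.395 3.123
endloop
endfacet
facet normal -0.397 0.876 -0.272
outer loop
vertex 3.676 2.395 3.123
vertex 2.614 1.681 2.375
vertex 3.296 2.315 3.42
endloop
endfacet
facet normal 0.488 0.454 0.746
outer loop
vertex 3.676 2.395 3.123
vertex 3.296 2.315 3.42
vertex 3.721 1.837 3.433
endloop
endfacet
facet normal -0.487 -0.452 -0.748
outer loop
vertex 2.614 1.681 2.375
vertex 3.039 1.203 2.387
vertex 2.482 1.32 2.679
endloop
endfacet
facet normal -0.831 0.503 0.237
outer loop
vertex 2.614 1.681 2.375
vertex 2.482 1.32 2.679
vertex 3.296 2.315 3.42
endloop
endfacet
facet normal -0.831 0.504 0.236
outer loop
vertex 3.296 2.315 3.42
vertex 2.482 1.32 2.679
vertex 3.164 1.955 3.725
endloop
endfacet
facet normal 0.487 0.454 0.746
outer loop
vertex 3.296 2.315 3.42
vertex 3.164 1.955 3.725
vertex 3.721 1.837 3.433
endloop
endfacet
facet normal -0.487 -0.454 -0.746
outer loop
vertex 2.482 1.32 2.679
vertex 3.039 1.203 2.387
vertex 2.677 0.891 2.813
endloop
endfacet
facet normal -0.778 -0.164 0.607
outer loop
vertex 2.482 1.32 2.679
vertex 2.677 0.891 2.813
vertex 3.164 1.955 3.725
endloop
endfacet
facet normal -0.778 -0.164 0.606
outer loop
vertex 3.164 1.955 3.725
vertex 2.677 0.891 2.813
vertex 3.358 1.525 3.858
endloop
endfacet
facet normal 0.487 0.451 0.748
outer loop
vertex 3.164 1.955 3.725
vertex 3.358 1.525 3.858
vertex 3.721 1.837 3.433
endloop
endfacet
facet normal -0.487 -0.454 -0.746
outer loop
vertex 2.677 0.891 2.813
vertex 3.039 1.203 2.387
vertex 3.084 0.645 2.697
endloop
endfacet
facet normal -0.268 -0.736 0.621
outer loop
vertex 2.677 0.891 2.813
vertex 3.084 0.645 2.697
vertex 3.358 1.525 3.858
endloop
endfacet
facet normal -0.267 -0.736 0.621
outer loop
vertex 3.358 1.525 3.858
vertex 3.084 0.645 2.697
vertex 3.766 1.279 3.742
endloop
endfacet
facet normal 0.486 0.453 0.748
outer loop
vertex 3.358 1.525 3.858
vertex 3.766 1.279 3.742
vertex 3.721 1.837 3.433
endloop
endfacet
facet normal -0.488 -0.454 -0.746
outer loop
vertex 3.084 0.645 2.697
vertex 3.039 1.203 2.387
vertex 3.464 0.725 2.4
endloop
endfacet
facet normal 0.397 -0.876 0.272
outer loop
vertex 3.084 0.645 2.697
vertex 3.464 0.725 2.4
vertex 3.766 1.279 3.742
endloop
endfacet
facet normal 0.397 -0.876 0.272
outer loop
vertex 3.766 1.279 3.742
vertex 3.464 0.725 2.4
vertex 4.146 1.359 3.445
endloop
endfacet
facet normal 0.488 0.453 0.746
outer loop
vertex 3.766 1.279 3.742
vertex 4.146 1.359 3.445
vertex 3.721 1.837 3.433
endloop
endfacet
facet normal -0.487 -0.454 -0.746
outer loop
vertex 3.464 0.725 2.4
vertex 3.039 1.203 2.387
vertex 3.596 1.085 2.095
endloop
endfacet
facet normal 0.831 -0.504 -0.236
outer loop
vertex 3.464 0.725 2.4
vertex 3.596 1.085 2.095
vertex 4.146 1.359 3.445
endloop
endfacet
facet normal 0.831 -0.503 -0.237
outer loop
vertex 4.146 1.359 3.445
vertex 3.596 1.085 2.095
vertex 4.278 1.72 3.141
endloop
endfacet
facet normal 0.487 0.452 0.748
outer loop
vertex 4.146 1.359 3.445
vertex 4.278 1.72 3.141
vertex 3.721 1.837 3.433
endloop
endfacet

endsolid


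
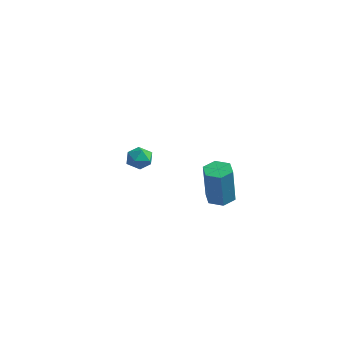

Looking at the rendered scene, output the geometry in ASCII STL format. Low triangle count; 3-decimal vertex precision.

solid 
facet normal -0.181 0.253 -0.950
outer loop
vertex 2.789 -2.002 0.123
vertex 2.248 -2.281 0.152
vertex 2.295 -1.691 0.3
endloop
endfacet
facet normal 0.558 0.822 0.112
outer loop
vertex 2.789 -2.002 0.123
vertex 2.295 -1.691 0.3
vertex 3.133 -2.479 1.919
endloop
endfacet
facet normal 0.557 0.823 0.112
outer loop
vertex 3.133 -2.479 1.919
vertex 2.295 -1.691 0.3
vertex 2.639 -2.169 2.096
endloop
endfacet
facet normal 0.182 -0.253 0.950
outer loop
vertex 3.133 -2.479 1.919
vertex 2.639 -2.169 2.096
vertex 2.592 -2.759 1.948
endloop
endfacet
facet normal -0.182 0.253 -0.950
outer loop
vertex 2.295 -1.691 0.3
vertex 2.248 -2.281 0.152
vertex 1.754 -1.971 0.329
endloop
endfacet
facet normal -0.424 0.852 0.308
outer loop
vertex 2.295 -1.691 0.3
vertex 1.754 -1.971 0.329
vertex 2.639 -2.169 2.096
endloop
endfacet
facet normal -0.423 0.853 0.307
outer loop
vertex 2.639 -2.169 2.096
vertex 1.754 -1.971 0.329
vertex 2.097 -2.448 2.125
endloop
endfacet
facet normal 0.181 -0.253 0.950
outer loop
vertex 2.639 -2.169 2.096
vertex 2.097 -2.448 2.125
vertex 2.592 -2.759 1.948
endloop
endfacet
facet normal -0.182 0.253 -0.950
outer loop
vertex 1.754 -1.971 0.329
vertex 2.248 -2.281 0.152
vertex 1.707 -2.561 0.181
endloop
endfacet
facet normal -0.980 0.029 0.195
outer loop
vertex 1.754 -1.971 0.329
vertex 1.707 -2.561 0.181
vertex 2.097 -2.448 2.125
endloop
endfacet
facet normal -0.980 0.028 0.195
outer loop
vertex 2.097 -2.448 2.125
vertex 1.707 -2.561 0.181
vertex 2.051 -3.038 1.977
endloop
endfacet
facet normal 0.181 -0.253 0.950
outer loop
vertex 2.097 -2.448 2.125
vertex 2.051 -3.038 1.977
vertex 2.592 -2.759 1.948
endloop
endfacet
facet normal -0.182 0.253 -0.950
outer loop
vertex 1.707 -2.561 0.181
vertex 2.248 -2.281 0.152
vertex 2.201 -2.871 0.004
endloop
endfacet
facet normal -0.557 -0.823 -0.112
outer loop
vertex 1.707 -2.561 0.181
vertex 2.201 -2.871 0.004
vertex 2.051 -3.038 1.977
endloop
endfacet
facet normal -0.558 -0.822 -0.112
outer loop
vertex 2.051 -3.038 1.977
vertex 2.201 -2.871 0.004
vertex 2.545 -3.349 1.8
endloop
endfacet
facet normal 0.181 -0.253 0.950
outer loop
vertex 2.051 -3.038 1.977
vertex 2.545 -3.349 1.8
vertex 2.592 -2.759 1.948
endloop
endfacet
facet normal -0.181 0.253 -0.950
outer loop
vertex 2.201 -2.871 0.004
vertex 2.248 -2.281 0.152
vertex 2.743 -2.592 -0.025
endloop
endfacet
facet normal 0.422 -0.853 -0.308
outer loop
vertex 2.201 -2.871 0.004
vertex 2.743 -2.592 -0.025
vertex 2.545 -3.349 1.8
endloop
endfacet
facet normal 0.424 -0.852 -0.307
outer loop
vertex 2.545 -3.349 1.8
vertex 2.743 -2.592 -0.025
vertex 3.086 -3.069 1.771
endloop
endfacet
facet normal 0.182 -0.253 0.950
outer loop
vertex 2.545 -3.349 1.8
vertex 3.086 -3.069 1.771
vertex 2.592 -2.759 1.948
endloop
endfacet
facet normal -0.181 0.253 -0.950
outer loop
vertex 2.743 -2.592 -0.025
vertex 2.248 -2.281 0.152
vertex 2.789 -2.002 0.123
endloop
endfacet
facet normal 0.980 -0.028 -0.195
outer loop
vertex 2.743 -2.592 -0.025
vertex 2.789 -2.002 0.123
vertex 3.086 -3.069 1.771
endloop
endfacet
facet normal 0.980 -0.029 -0.195
outer loop
vertex 3.086 -3.069 1.771
vertex 2.789 -2.002 0.123
vertex 3.133 -2.479 1.919
endloop
endfacet
facet normal 0.182 -0.253 0.950
outer loop
vertex 3.086 -3.069 1.771
vertex 3.133 -2.479 1.919
vertex 2.592 -2.759 1.948
endloop
endfacet
facet normal -0.761 -0.646 0.062
outer loop
vertex -3.488 -2.017 0.325
vertex -3.114 -2.478 0.112
vertex -3.157 -2.368 0.732
endloop
endfacet
facet normal -0.822 -0.131 0.555
outer loop
vertex -3.488 -2.017 0.325
vertex -3.157 -2.368 0.732
vertex -3.2 -1.744 0.816
endloop
endfacet
facet normal -0.841 0.496 0.217
outer loop
vertex -3.488 -2.017 0.325
vertex -3.2 -1.744 0.816
vertex -3.184 -1.469 0.249
endloop
endfacet
facet normal -0.792 0.372 -0.484
outer loop
vertex -3.488 -2.017 0.325
vertex -3.184 -1.469 0.249
vertex -3.131 -1.923 -0.187
endloop
endfacet
facet normal -0.743 -0.335 -0.580
outer loop
vertex -3.488 -2.017 0.325
vertex -3.131 -1.923 -0.187
vertex -3.114 -2.478 0.112
endloop
endfacet
facet normal -0.236 -0.146 0.961
outer loop
vertex -3.2 -1.744 0.816
vertex -3.157 -2.368 0.732
vertex -2.649 -2.037 0.907
endloop
endfacet
facet normal -0.138 -0.977 0.164
outer loop
vertex -3.157 -2.368 0.732
vertex -3.114 -2.478 0.112
vertex -2.596 -2.491 0.471
endloop
endfacet
facet normal -0.108 -0.474 -0.874
outer loop
vertex -3.114 -2.478 0.112
vertex -3.131 -1.923 -0.187
vertex -2.58 -2.216 -0.096
endloop
endfacet
facet normal -0.188 0.669 -0.719
outer loop
vertex -3.131 -1.923 -0.187
vertex -3.184 -1.469 0.249
vertex -2.623 -1.592 -0.012
endloop
endfacet
facet normal -0.266 0.870 0.415
outer loop
vertex -3.184 -1.469 0.249
vertex -3.2 -1.744 0.816
vertex -2.666 -1.482 0.608
endloop
endfacet
facet normal 0.792 -0.372 0.484
outer loop
vertex -2.292 -1.943 0.395
vertex -2.649 -2.037 0.907
vertex -2.596 -2.491 0.471
endloop
endfacet
facet normal 0.841 -0.496 -0.217
outer loop
vertex -2.292 -1.943 0.395
vertex -2.596 -2.491 0.471
vertex -2.58 -2.216 -0.096
endloop
endfacet
facet normal 0.822 0.131 -0.555
outer loop
vertex -2.292 -1.943 0.395
vertex -2.58 -2.216 -0.096
vertex -2.623 -1.592 -0.012
endloop
endfacet
facet normal 0.761 0.646 -0.062
outer loop
vertex -2.292 -1.943 0.395
vertex -2.623 -1.592 -0.012
vertex -2.666 -1.482 0.608
endloop
endfacet
facet normal 0.743 0.335 0.580
outer loop
vertex -2.292 -1.943 0.395
vertex -2.666 -1.482 0.608
vertex -2.649 -2.037 0.907
endloop
endfacet
facet normal 0.188 -0.669 0.719
outer loop
vertex -2.596 -2.491 0.471
vertex -2.649 -2.037 0.907
vertex -3.157 -2.368 0.732
endloop
endfacet
facet normal 0.266 -0.870 -0.415
outer loop
vertex -2.58 -2.216 -0.096
vertex -2.596 -2.491 0.471
vertex -3.114 -2.478 0.112
endloop
endfacet
facet normal 0.236 0.146 -0.961
outer loop
vertex -2.623 -1.592 -0.012
vertex -2.58 -2.216 -0.096
vertex -3.131 -1.923 -0.187
endloop
endfacet
facet normal 0.138 0.977 -0.164
outer loop
vertex -2.666 -1.482 0.608
vertex -2.623 -1.592 -0.012
vertex -3.184 -1.469 0.249
endloop
endfacet
facet normal 0.108 0.474 0.874
outer loop
vertex -2.649 -2.037 0.907
vertex -2.666 -1.482 0.608
vertex -3.2 -1.744 0.816
endloop
endfacet

endsolid


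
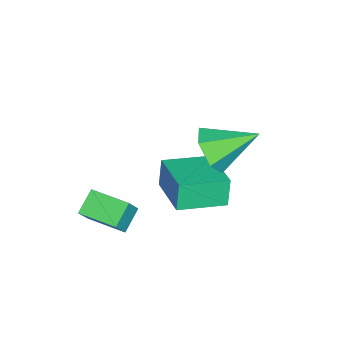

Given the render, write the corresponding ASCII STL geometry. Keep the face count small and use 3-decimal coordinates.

solid 
facet normal -0.579 0.803 -0.144
outer loop
vertex 0.051 0.16 -2.977
vertex 1.728 1.448 -2.536
vertex 0.371 0.169 -4.217
endloop
endfacet
facet normal -0.776 -0.597 -0.205
outer loop
vertex 1.552 -1.468 -3.924
vertex 0.051 0.16 -2.977
vertex 0.371 0.169 -4.217
endloop
endfacet
facet normal -0.579 0.803 -0.144
outer loop
vertex 0.371 0.169 -4.217
vertex 1.728 1.448 -2.536
vertex 2.048 1.457 -3.775
endloop
endfacet
facet normal 0.250 0.007 -0.968
outer loop
vertex 2.048 1.457 -3.775
vertex 1.552 -1.468 -3.924
vertex 0.371 0.169 -4.217
endloop
endfacet
facet normal -0.250 -0.007 0.968
outer loop
vertex 0.051 0.16 -2.977
vertex 2.909 -0.189 -2.243
vertex 1.728 1.448 -2.536
endloop
endfacet
facet normal -0.776 -0.596 -0.205
outer loop
vertex 1.232 -1.477 -2.685
vertex 0.051 0.16 -2.977
vertex 1.552 -1.468 -3.924
endloop
endfacet
facet normal -0.250 -0.007 0.968
outer loop
vertex 1.232 -1.477 -2.685
vertex 2.909 -0.189 -2.243
vertex 0.051 0.16 -2.977
endloop
endfacet
facet normal 0.776 0.597 0.205
outer loop
vertex 1.728 1.448 -2.536
vertex 2.909 -0.189 -2.243
vertex 2.048 1.457 -3.775
endloop
endfacet
facet normal 0.249 0.007 -0.968
outer loop
vertex 3.229 -0.18 -3.483
vertex 1.552 -1.468 -3.924
vertex 2.048 1.457 -3.775
endloop
endfacet
facet normal 0.776 0.596 0.205
outer loop
vertex 2.048 1.457 -3.775
vertex 2.909 -0.189 -2.243
vertex 3.229 -0.18 -3.483
endloop
endfacet
facet normal 0.579 -0.803 0.144
outer loop
vertex 3.229 -0.18 -3.483
vertex 1.232 -1.477 -2.685
vertex 1.552 -1.468 -3.924
endloop
endfacet
facet normal 0.579 -0.803 0.144
outer loop
vertex 2.909 -0.189 -2.243
vertex 1.232 -1.477 -2.685
vertex 3.229 -0.18 -3.483
endloop
endfacet
facet normal -0.561 0.094 -0.822
outer loop
vertex 3.048 -3.284 -3.748
vertex 3.354 -1.663 -3.771
vertex 3.975 -3.468 -4.402
endloop
endfacet
facet normal -0.185 -0.983 0.014
outer loop
vertex 4.626 -3.577 -3.449
vertex 3.048 -3.284 -3.748
vertex 3.975 -3.468 -4.402
endloop
endfacet
facet normal -0.562 0.094 -0.822
outer loop
vertex 3.975 -3.468 -4.402
vertex 3.354 -1.663 -3.771
vertex 4.281 -1.847 -4.426
endloop
endfacet
facet normal 0.806 -0.161 -0.569
outer loop
vertex 4.281 -1.847 -4.426
vertex 4.626 -3.577 -3.449
vertex 3.975 -3.468 -4.402
endloop
endfacet
facet normal -0.806 0.160 0.569
outer loop
vertex 3.048 -3.284 -3.748
vertex 4.005 -1.772 -2.818
vertex 3.354 -1.663 -3.771
endloop
endfacet
facet normal -0.185 -0.983 0.014
outer loop
vertex 3.699 -3.393 -2.794
vertex 3.048 -3.284 -3.748
vertex 4.626 -3.577 -3.449
endloop
endfacet
facet normal -0.807 0.161 0.569
outer loop
vertex 3.699 -3.393 -2.794
vertex 4.005 -1.772 -2.818
vertex 3.048 -3.284 -3.748
endloop
endfacet
facet normal 0.185 0.983 -0.014
outer loop
vertex 3.354 -1.663 -3.771
vertex 4.005 -1.772 -2.818
vertex 4.281 -1.847 -4.426
endloop
endfacet
facet normal 0.807 -0.160 -0.569
outer loop
vertex 4.932 -1.956 -3.472
vertex 4.626 -3.577 -3.449
vertex 4.281 -1.847 -4.426
endloop
endfacet
facet normal 0.185 0.983 -0.014
outer loop
vertex 4.281 -1.847 -4.426
vertex 4.005 -1.772 -2.818
vertex 4.932 -1.956 -3.472
endloop
endfacet
facet normal 0.562 -0.094 0.822
outer loop
vertex 4.932 -1.956 -3.472
vertex 3.699 -3.393 -2.794
vertex 4.626 -3.577 -3.449
endloop
endfacet
facet normal 0.561 -0.094 0.822
outer loop
vertex 4.005 -1.772 -2.818
vertex 3.699 -3.393 -2.794
vertex 4.932 -1.956 -3.472
endloop
endfacet
facet normal 0.306 -0.825 -0.475
outer loop
vertex 3.376 1.624 -0.425
vertex 2.926 1.025 0.325
vertex 2.369 1.311 -0.53
endloop
endfacet
facet normal -0.181 0.782 -0.596
outer loop
vertex 3.376 1.624 -0.425
vertex 2.369 1.311 -0.53
vertex 2.314 2.675 1.275
endloop
endfacet
facet normal 0.306 -0.825 -0.475
outer loop
vertex 2.369 1.311 -0.53
vertex 2.926 1.025 0.325
vertex 1.919 0.712 0.22
endloop
endfacet
facet normal -0.902 0.331 -0.277
outer loop
vertex 2.369 1.311 -0.53
vertex 1.919 0.712 0.22
vertex 2.314 2.675 1.275
endloop
endfacet
facet normal 0.306 -0.825 -0.476
outer loop
vertex 1.919 0.712 0.22
vertex 2.926 1.025 0.325
vertex 2.477 0.426 1.075
endloop
endfacet
facet normal -0.849 -0.108 0.518
outer loop
vertex 1.919 0.712 0.22
vertex 2.477 0.426 1.075
vertex 2.314 2.675 1.275
endloop
endfacet
facet normal 0.306 -0.825 -0.476
outer loop
vertex 2.477 0.426 1.075
vertex 2.926 1.025 0.325
vertex 3.484 0.739 1.18
endloop
endfacet
facet normal -0.074 -0.094 0.993
outer loop
vertex 2.477 0.426 1.075
vertex 3.484 0.739 1.18
vertex 2.314 2.675 1.275
endloop
endfacet
facet normal 0.307 -0.824 -0.476
outer loop
vertex 3.484 0.739 1.18
vertex 2.926 1.025 0.325
vertex 3.933 1.339 0.43
endloop
endfacet
facet normal 0.647 0.358 0.673
outer loop
vertex 3.484 0.739 1.18
vertex 3.933 1.339 0.43
vertex 2.314 2.675 1.275
endloop
endfacet
facet normal 0.307 -0.825 -0.475
outer loop
vertex 3.933 1.339 0.43
vertex 2.926 1.025 0.325
vertex 3.376 1.624 -0.425
endloop
endfacet
facet normal 0.593 0.796 -0.121
outer loop
vertex 3.933 1.339 0.43
vertex 3.376 1.624 -0.425
vertex 2.314 2.675 1.275
endloop
endfacet

endsolid


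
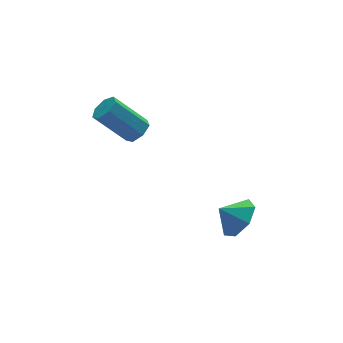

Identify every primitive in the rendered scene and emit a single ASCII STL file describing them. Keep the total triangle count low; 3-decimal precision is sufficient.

solid 
facet normal 0.594 -0.346 -0.726
outer loop
vertex -1.539 -0.741 1.965
vertex -1.902 -0.446 1.527
vertex -1.39 -0.221 1.839
endloop
endfacet
facet normal 0.759 -0.060 0.649
outer loop
vertex -1.539 -0.741 1.965
vertex -1.39 -0.221 1.839
vertex -2.655 -0.089 3.33
endloop
endfacet
facet normal 0.759 -0.060 0.649
outer loop
vertex -2.655 -0.089 3.33
vertex -1.39 -0.221 1.839
vertex -2.506 0.431 3.204
endloop
endfacet
facet normal -0.593 0.346 0.727
outer loop
vertex -2.655 -0.089 3.33
vertex -2.506 0.431 3.204
vertex -3.018 0.206 2.893
endloop
endfacet
facet normal 0.594 -0.347 -0.726
outer loop
vertex -1.39 -0.221 1.839
vertex -1.902 -0.446 1.527
vertex -1.626 0.13 1.478
endloop
endfacet
facet normal 0.684 0.694 0.228
outer loop
vertex -1.39 -0.221 1.839
vertex -1.626 0.13 1.478
vertex -2.506 0.431 3.204
endloop
endfacet
facet normal 0.683 0.694 0.227
outer loop
vertex -2.506 0.431 3.204
vertex -1.626 0.13 1.478
vertex -2.742 0.781 2.844
endloop
endfacet
facet normal -0.594 0.347 0.726
outer loop
vertex -2.506 0.431 3.204
vertex -2.742 0.781 2.844
vertex -3.018 0.206 2.893
endloop
endfacet
facet normal 0.593 -0.346 -0.727
outer loop
vertex -1.626 0.13 1.478
vertex -1.902 -0.446 1.527
vertex -2.07 0.047 1.155
endloop
endfacet
facet normal 0.093 0.926 -0.366
outer loop
vertex -1.626 0.13 1.478
vertex -2.07 0.047 1.155
vertex -2.742 0.781 2.844
endloop
endfacet
facet normal 0.093 0.926 -0.365
outer loop
vertex -2.742 0.781 2.844
vertex -2.07 0.047 1.155
vertex -3.186 0.698 2.52
endloop
endfacet
facet normal -0.594 0.347 0.725
outer loop
vertex -2.742 0.781 2.844
vertex -3.186 0.698 2.52
vertex -3.018 0.206 2.893
endloop
endfacet
facet normal 0.594 -0.346 -0.726
outer loop
vertex -2.07 0.047 1.155
vertex -1.902 -0.446 1.527
vertex -2.387 -0.407 1.112
endloop
endfacet
facet normal -0.567 0.461 -0.683
outer loop
vertex -2.07 0.047 1.155
vertex -2.387 -0.407 1.112
vertex -3.186 0.698 2.52
endloop
endfacet
facet normal -0.566 0.461 -0.683
outer loop
vertex -3.186 0.698 2.52
vertex -2.387 -0.407 1.112
vertex -3.503 0.245 2.477
endloop
endfacet
facet normal -0.594 0.347 0.725
outer loop
vertex -3.186 0.698 2.52
vertex -3.503 0.245 2.477
vertex -3.018 0.206 2.893
endloop
endfacet
facet normal 0.593 -0.347 -0.726
outer loop
vertex -2.387 -0.407 1.112
vertex -1.902 -0.446 1.527
vertex -2.339 -0.89 1.382
endloop
endfacet
facet normal -0.800 -0.351 -0.486
outer loop
vertex -2.387 -0.407 1.112
vertex -2.339 -0.89 1.382
vertex -3.503 0.245 2.477
endloop
endfacet
facet normal -0.800 -0.351 -0.486
outer loop
vertex -3.503 0.245 2.477
vertex -2.339 -0.89 1.382
vertex -3.455 -0.238 2.747
endloop
endfacet
facet normal -0.594 0.347 0.726
outer loop
vertex -3.503 0.245 2.477
vertex -3.455 -0.238 2.747
vertex -3.018 0.206 2.893
endloop
endfacet
facet normal 0.593 -0.347 -0.726
outer loop
vertex -2.339 -0.89 1.382
vertex -1.902 -0.446 1.527
vertex -1.962 -1.039 1.761
endloop
endfacet
facet normal -0.432 -0.899 0.076
outer loop
vertex -2.339 -0.89 1.382
vertex -1.962 -1.039 1.761
vertex -3.455 -0.238 2.747
endloop
endfacet
facet normal -0.432 -0.899 0.076
outer loop
vertex -3.455 -0.238 2.747
vertex -1.962 -1.039 1.761
vertex -3.078 -0.387 3.127
endloop
endfacet
facet normal -0.594 0.346 0.726
outer loop
vertex -3.455 -0.238 2.747
vertex -3.078 -0.387 3.127
vertex -3.018 0.206 2.893
endloop
endfacet
facet normal 0.594 -0.347 -0.726
outer loop
vertex -1.962 -1.039 1.761
vertex -1.902 -0.446 1.527
vertex -1.539 -0.741 1.965
endloop
endfacet
facet normal 0.262 -0.770 0.582
outer loop
vertex -1.962 -1.039 1.761
vertex -1.539 -0.741 1.965
vertex -3.078 -0.387 3.127
endloop
endfacet
facet normal 0.263 -0.769 0.582
outer loop
vertex -3.078 -0.387 3.127
vertex -1.539 -0.741 1.965
vertex -2.655 -0.089 3.33
endloop
endfacet
facet normal -0.593 0.347 0.727
outer loop
vertex -3.078 -0.387 3.127
vertex -2.655 -0.089 3.33
vertex -3.018 0.206 2.893
endloop
endfacet
facet normal 0.699 -0.329 -0.635
outer loop
vertex 1.394 -4.018 -1.701
vertex 0.856 -3.688 -2.464
vertex 1.552 -3.21 -1.946
endloop
endfacet
facet normal 0.060 0.279 0.958
outer loop
vertex 1.394 -4.018 -1.701
vertex 1.552 -3.21 -1.946
vertex 0.144 -3.352 -1.816
endloop
endfacet
facet normal 0.699 -0.329 -0.635
outer loop
vertex 1.552 -3.21 -1.946
vertex 0.856 -3.688 -2.464
vertex 1.186 -2.762 -2.581
endloop
endfacet
facet normal -0.027 0.809 0.587
outer loop
vertex 1.552 -3.21 -1.946
vertex 1.186 -2.762 -2.581
vertex 0.144 -3.352 -1.816
endloop
endfacet
facet normal 0.699 -0.329 -0.635
outer loop
vertex 1.186 -2.762 -2.581
vertex 0.856 -3.688 -2.464
vertex 0.572 -3.011 -3.128
endloop
endfacet
facet normal -0.441 0.893 0.088
outer loop
vertex 1.186 -2.762 -2.581
vertex 0.572 -3.011 -3.128
vertex 0.144 -3.352 -1.816
endloop
endfacet
facet normal 0.699 -0.330 -0.635
outer loop
vertex 0.572 -3.011 -3.128
vertex 0.856 -3.688 -2.464
vertex 0.172 -3.77 -3.174
endloop
endfacet
facet normal -0.869 0.468 -0.162
outer loop
vertex 0.572 -3.011 -3.128
vertex 0.172 -3.77 -3.174
vertex 0.144 -3.352 -1.816
endloop
endfacet
facet normal 0.699 -0.329 -0.635
outer loop
vertex 0.172 -3.77 -3.174
vertex 0.856 -3.688 -2.464
vertex 0.287 -4.467 -2.686
endloop
endfacet
facet normal -0.989 -0.146 0.025
outer loop
vertex 0.172 -3.77 -3.174
vertex 0.287 -4.467 -2.686
vertex 0.144 -3.352 -1.816
endloop
endfacet
facet normal 0.699 -0.329 -0.635
outer loop
vertex 0.287 -4.467 -2.686
vertex 0.856 -3.688 -2.464
vertex 0.831 -4.578 -2.03
endloop
endfacet
facet normal -0.711 -0.487 0.507
outer loop
vertex 0.287 -4.467 -2.686
vertex 0.831 -4.578 -2.03
vertex 0.144 -3.352 -1.816
endloop
endfacet
facet normal 0.699 -0.329 -0.635
outer loop
vertex 0.831 -4.578 -2.03
vertex 0.856 -3.688 -2.464
vertex 1.394 -4.018 -1.701
endloop
endfacet
facet normal -0.243 -0.298 0.923
outer loop
vertex 0.831 -4.578 -2.03
vertex 1.394 -4.018 -1.701
vertex 0.144 -3.352 -1.816
endloop
endfacet

endsolid


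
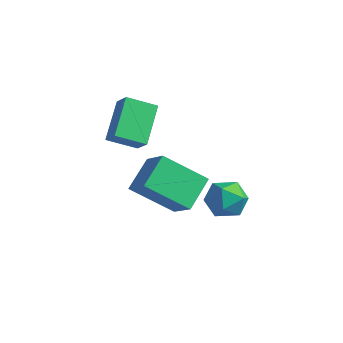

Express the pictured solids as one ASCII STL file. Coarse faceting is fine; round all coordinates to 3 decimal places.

solid 
facet normal -0.108 0.959 0.260
outer loop
vertex 4.125 3.332 1.066
vertex 3.33 3.216 1.165
vertex 3.837 3.104 1.787
endloop
endfacet
facet normal 0.539 0.717 0.442
outer loop
vertex 4.125 3.332 1.066
vertex 3.837 3.104 1.787
vertex 4.516 2.771 1.499
endloop
endfacet
facet normal 0.862 0.485 -0.150
outer loop
vertex 4.125 3.332 1.066
vertex 4.516 2.771 1.499
vertex 4.43 2.677 0.7
endloop
endfacet
facet normal 0.416 0.583 -0.698
outer loop
vertex 4.125 3.332 1.066
vertex 4.43 2.677 0.7
vertex 3.697 2.952 0.493
endloop
endfacet
facet normal -0.183 0.877 -0.445
outer loop
vertex 4.125 3.332 1.066
vertex 3.697 2.952 0.493
vertex 3.33 3.216 1.165
endloop
endfacet
facet normal 0.451 0.160 0.878
outer loop
vertex 4.516 2.771 1.499
vertex 3.837 3.104 1.787
vertex 3.963 2.308 1.867
endloop
endfacet
facet normal -0.595 0.551 0.585
outer loop
vertex 3.837 3.104 1.787
vertex 3.33 3.216 1.165
vertex 3.23 2.583 1.66
endloop
endfacet
facet normal -0.719 0.417 -0.556
outer loop
vertex 3.33 3.216 1.165
vertex 3.697 2.952 0.493
vertex 3.144 2.489 0.861
endloop
endfacet
facet normal 0.251 -0.057 -0.966
outer loop
vertex 3.697 2.952 0.493
vertex 4.43 2.677 0.7
vertex 3.823 2.156 0.573
endloop
endfacet
facet normal 0.973 -0.216 -0.079
outer loop
vertex 4.43 2.677 0.7
vertex 4.516 2.771 1.499
vertex 4.33 2.044 1.195
endloop
endfacet
facet normal -0.416 -0.583 0.698
outer loop
vertex 3.535 1.928 1.294
vertex 3.963 2.308 1.867
vertex 3.23 2.583 1.66
endloop
endfacet
facet normal -0.862 -0.485 0.150
outer loop
vertex 3.535 1.928 1.294
vertex 3.23 2.583 1.66
vertex 3.144 2.489 0.861
endloop
endfacet
facet normal -0.539 -0.717 -0.442
outer loop
vertex 3.535 1.928 1.294
vertex 3.144 2.489 0.861
vertex 3.823 2.156 0.573
endloop
endfacet
facet normal 0.108 -0.959 -0.260
outer loop
vertex 3.535 1.928 1.294
vertex 3.823 2.156 0.573
vertex 4.33 2.044 1.195
endloop
endfacet
facet normal 0.183 -0.877 0.445
outer loop
vertex 3.535 1.928 1.294
vertex 4.33 2.044 1.195
vertex 3.963 2.308 1.867
endloop
endfacet
facet normal -0.251 0.057 0.966
outer loop
vertex 3.23 2.583 1.66
vertex 3.963 2.308 1.867
vertex 3.837 3.104 1.787
endloop
endfacet
facet normal -0.973 0.216 0.079
outer loop
vertex 3.144 2.489 0.861
vertex 3.23 2.583 1.66
vertex 3.33 3.216 1.165
endloop
endfacet
facet normal -0.451 -0.160 -0.878
outer loop
vertex 3.823 2.156 0.573
vertex 3.144 2.489 0.861
vertex 3.697 2.952 0.493
endloop
endfacet
facet normal 0.595 -0.551 -0.585
outer loop
vertex 4.33 2.044 1.195
vertex 3.823 2.156 0.573
vertex 4.43 2.677 0.7
endloop
endfacet
facet normal 0.719 -0.417 0.556
outer loop
vertex 3.963 2.308 1.867
vertex 4.33 2.044 1.195
vertex 4.516 2.771 1.499
endloop
endfacet
facet normal -0.421 0.636 0.647
outer loop
vertex -0.3 1.944 4.386
vertex 0.27 2.825 3.891
vertex -0.925 2.057 3.868
endloop
endfacet
facet normal -0.491 -0.759 0.427
outer loop
vertex -0.21 0.975 2.769
vertex -0.3 1.944 4.386
vertex -0.925 2.057 3.868
endloop
endfacet
facet normal -0.421 0.636 0.647
outer loop
vertex -0.925 2.057 3.868
vertex 0.27 2.825 3.891
vertex -0.356 2.938 3.373
endloop
endfacet
facet normal -0.763 0.138 -0.632
outer loop
vertex -0.356 2.938 3.373
vertex -0.21 0.975 2.769
vertex -0.925 2.057 3.868
endloop
endfacet
facet normal 0.762 -0.138 0.632
outer loop
vertex -0.3 1.944 4.386
vertex 0.985 1.743 2.792
vertex 0.27 2.825 3.891
endloop
endfacet
facet normal -0.491 -0.759 0.428
outer loop
vertex 0.416 0.862 3.287
vertex -0.3 1.944 4.386
vertex -0.21 0.975 2.769
endloop
endfacet
facet normal 0.763 -0.137 0.632
outer loop
vertex 0.416 0.862 3.287
vertex 0.985 1.743 2.792
vertex -0.3 1.944 4.386
endloop
endfacet
facet normal 0.491 0.759 -0.428
outer loop
vertex 0.27 2.825 3.891
vertex 0.985 1.743 2.792
vertex -0.356 2.938 3.373
endloop
endfacet
facet normal -0.762 0.138 -0.632
outer loop
vertex 0.36 1.856 2.274
vertex -0.21 0.975 2.769
vertex -0.356 2.938 3.373
endloop
endfacet
facet normal 0.491 0.759 -0.427
outer loop
vertex -0.356 2.938 3.373
vertex 0.985 1.743 2.792
vertex 0.36 1.856 2.274
endloop
endfacet
facet normal 0.421 -0.636 -0.647
outer loop
vertex 0.36 1.856 2.274
vertex 0.416 0.862 3.287
vertex -0.21 0.975 2.769
endloop
endfacet
facet normal 0.421 -0.636 -0.647
outer loop
vertex 0.985 1.743 2.792
vertex 0.416 0.862 3.287
vertex 0.36 1.856 2.274
endloop
endfacet
facet normal -0.812 0.149 -0.565
outer loop
vertex 0.365 1.445 0.488
vertex 0.003 2.563 1.303
vertex 1.354 2.584 -0.634
endloop
endfacet
facet normal 0.253 -0.782 -0.570
outer loop
vertex 2.377 2.397 0.077
vertex 0.365 1.445 0.488
vertex 1.354 2.584 -0.634
endloop
endfacet
facet normal -0.812 0.148 -0.565
outer loop
vertex 1.354 2.584 -0.634
vertex 0.003 2.563 1.303
vertex 0.992 3.702 0.18
endloop
endfacet
facet normal 0.526 0.605 -0.597
outer loop
vertex 0.992 3.702 0.18
vertex 2.377 2.397 0.077
vertex 1.354 2.584 -0.634
endloop
endfacet
facet normal -0.526 -0.606 0.597
outer loop
vertex 0.365 1.445 0.488
vertex 1.026 2.376 2.014
vertex 0.003 2.563 1.303
endloop
endfacet
facet normal 0.254 -0.782 -0.570
outer loop
vertex 1.388 1.258 1.2
vertex 0.365 1.445 0.488
vertex 2.377 2.397 0.077
endloop
endfacet
facet normal -0.526 -0.605 0.597
outer loop
vertex 1.388 1.258 1.2
vertex 1.026 2.376 2.014
vertex 0.365 1.445 0.488
endloop
endfacet
facet normal -0.253 0.782 0.570
outer loop
vertex 0.003 2.563 1.303
vertex 1.026 2.376 2.014
vertex 0.992 3.702 0.18
endloop
endfacet
facet normal 0.526 0.606 -0.597
outer loop
vertex 2.015 3.515 0.892
vertex 2.377 2.397 0.077
vertex 0.992 3.702 0.18
endloop
endfacet
facet normal -0.254 0.782 0.570
outer loop
vertex 0.992 3.702 0.18
vertex 1.026 2.376 2.014
vertex 2.015 3.515 0.892
endloop
endfacet
facet normal 0.812 -0.149 0.564
outer loop
vertex 2.015 3.515 0.892
vertex 1.388 1.258 1.2
vertex 2.377 2.397 0.077
endloop
endfacet
facet normal 0.812 -0.148 0.565
outer loop
vertex 1.026 2.376 2.014
vertex 1.388 1.258 1.2
vertex 2.015 3.515 0.892
endloop
endfacet

endsolid
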